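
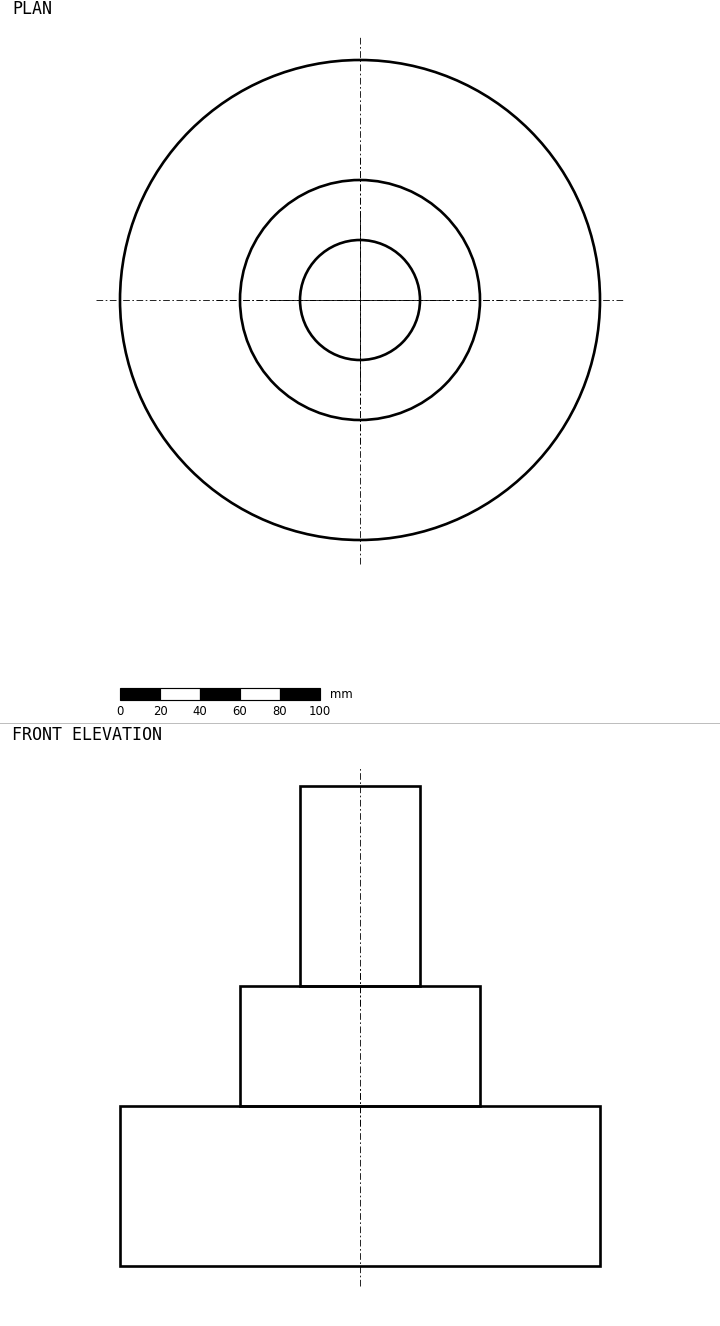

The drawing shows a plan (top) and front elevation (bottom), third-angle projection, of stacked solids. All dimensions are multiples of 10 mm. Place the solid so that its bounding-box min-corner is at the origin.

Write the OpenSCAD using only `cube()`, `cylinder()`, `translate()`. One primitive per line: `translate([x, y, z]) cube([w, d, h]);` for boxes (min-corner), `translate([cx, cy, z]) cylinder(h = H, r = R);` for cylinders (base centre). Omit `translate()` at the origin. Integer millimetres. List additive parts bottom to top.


translate([120, 120, 0]) cylinder(h = 80, r = 120);
translate([120, 120, 80]) cylinder(h = 60, r = 60);
translate([120, 120, 140]) cylinder(h = 100, r = 30);


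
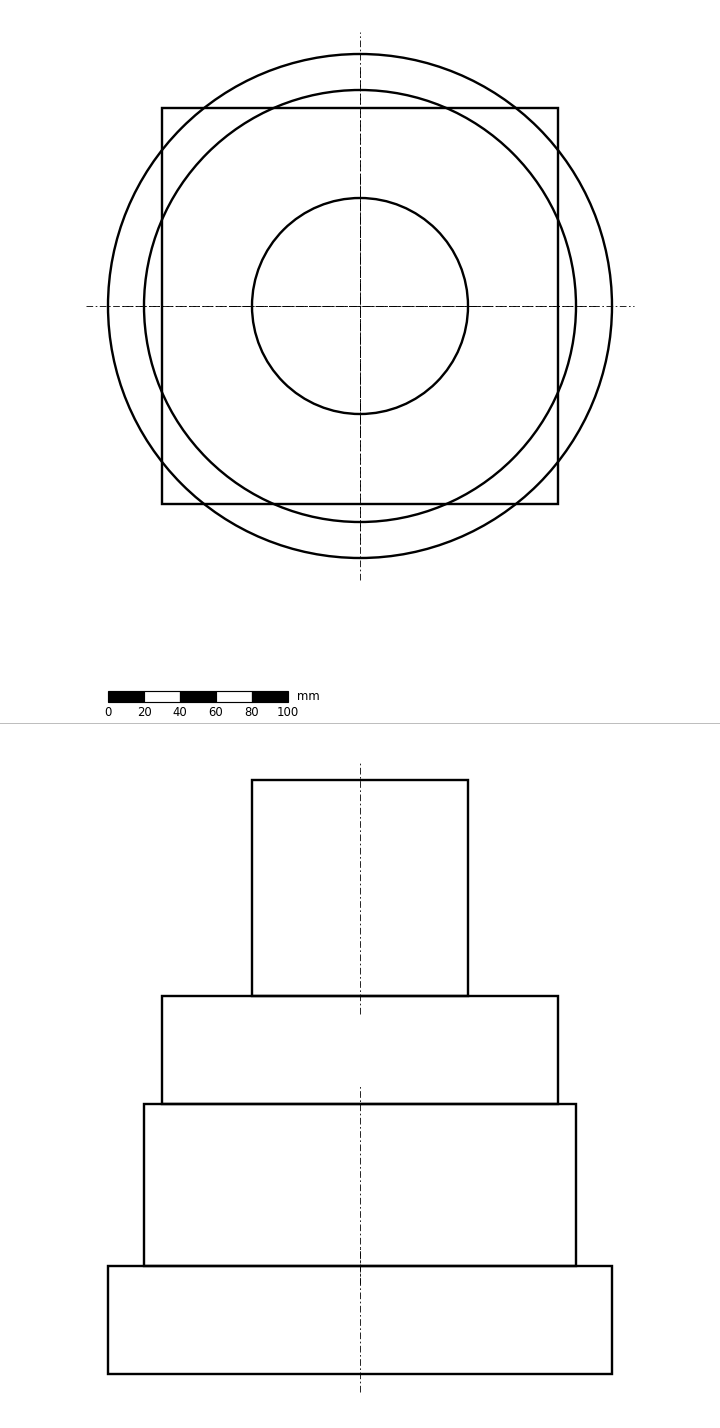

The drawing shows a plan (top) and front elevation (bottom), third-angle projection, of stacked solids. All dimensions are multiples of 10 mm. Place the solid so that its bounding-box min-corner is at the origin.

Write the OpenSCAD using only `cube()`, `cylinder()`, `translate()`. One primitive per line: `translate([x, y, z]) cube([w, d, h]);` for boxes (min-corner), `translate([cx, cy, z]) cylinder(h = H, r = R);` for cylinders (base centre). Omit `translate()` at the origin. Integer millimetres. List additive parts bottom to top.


translate([140, 140, 0]) cylinder(h = 60, r = 140);
translate([140, 140, 60]) cylinder(h = 90, r = 120);
translate([30, 30, 150]) cube([220, 220, 60]);
translate([140, 140, 210]) cylinder(h = 120, r = 60);


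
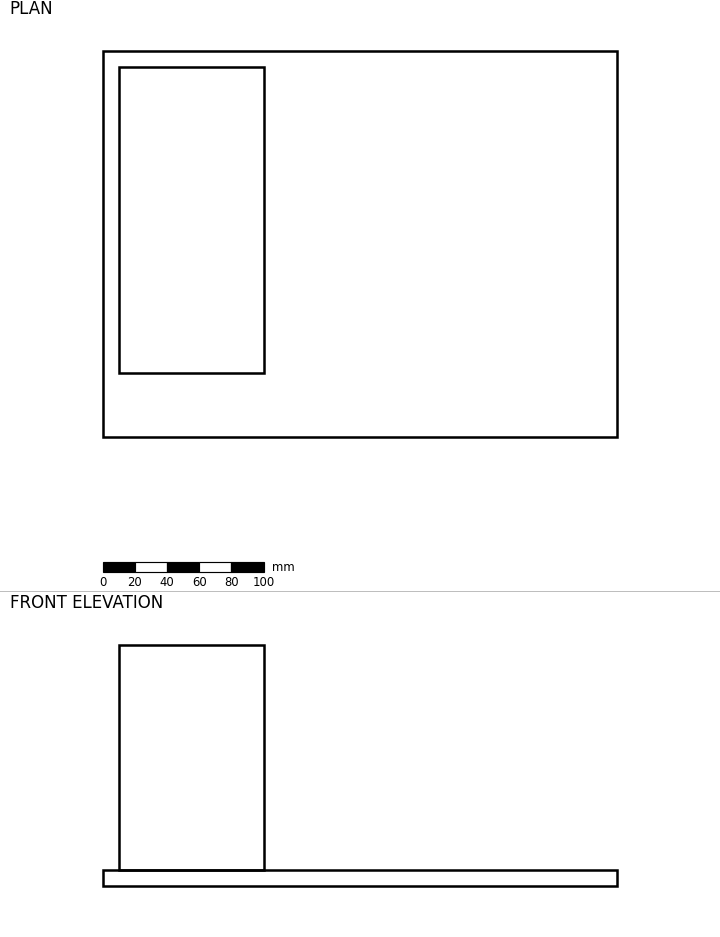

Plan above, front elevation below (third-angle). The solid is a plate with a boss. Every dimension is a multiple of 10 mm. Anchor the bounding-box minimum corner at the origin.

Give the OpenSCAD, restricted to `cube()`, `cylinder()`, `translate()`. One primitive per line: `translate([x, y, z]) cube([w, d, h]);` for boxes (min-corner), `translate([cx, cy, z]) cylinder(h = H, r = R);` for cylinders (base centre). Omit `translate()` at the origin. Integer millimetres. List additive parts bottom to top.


cube([320, 240, 10]);
translate([10, 40, 10]) cube([90, 190, 140]);


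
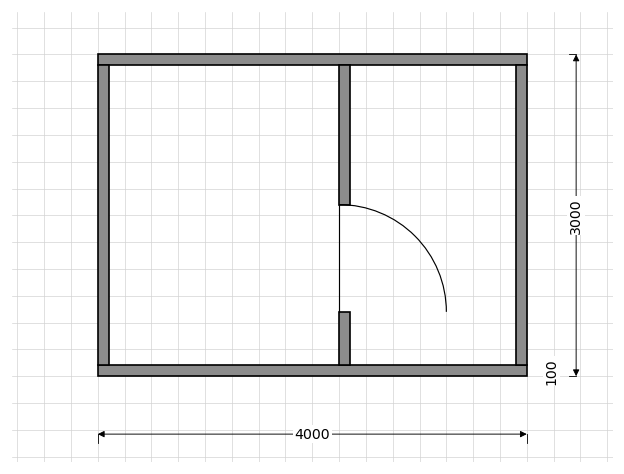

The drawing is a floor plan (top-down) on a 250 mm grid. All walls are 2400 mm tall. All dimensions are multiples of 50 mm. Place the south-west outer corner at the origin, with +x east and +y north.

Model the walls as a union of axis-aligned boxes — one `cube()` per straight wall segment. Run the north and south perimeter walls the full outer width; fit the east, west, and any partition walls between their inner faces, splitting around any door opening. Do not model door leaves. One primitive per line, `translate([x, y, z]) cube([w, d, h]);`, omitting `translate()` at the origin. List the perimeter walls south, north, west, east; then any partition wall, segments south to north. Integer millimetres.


cube([4000, 100, 2400]);
translate([0, 2900, 0]) cube([4000, 100, 2400]);
translate([0, 100, 0]) cube([100, 2800, 2400]);
translate([3900, 100, 0]) cube([100, 2800, 2400]);
translate([2250, 100, 0]) cube([100, 500, 2400]);
translate([2250, 1600, 0]) cube([100, 1300, 2400]);


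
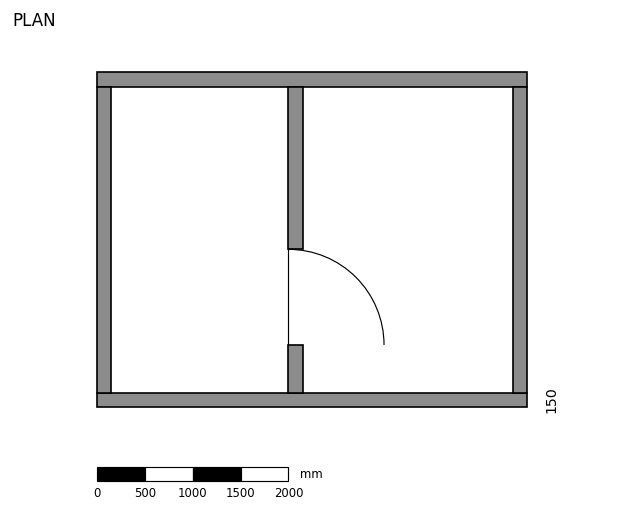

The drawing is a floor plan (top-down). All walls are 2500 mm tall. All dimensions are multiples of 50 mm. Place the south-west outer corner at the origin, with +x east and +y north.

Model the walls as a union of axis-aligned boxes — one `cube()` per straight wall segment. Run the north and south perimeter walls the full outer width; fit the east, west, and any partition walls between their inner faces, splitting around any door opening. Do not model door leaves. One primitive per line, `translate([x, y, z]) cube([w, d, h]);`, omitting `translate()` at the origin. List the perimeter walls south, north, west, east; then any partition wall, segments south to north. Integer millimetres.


cube([4500, 150, 2500]);
translate([0, 3350, 0]) cube([4500, 150, 2500]);
translate([0, 150, 0]) cube([150, 3200, 2500]);
translate([4350, 150, 0]) cube([150, 3200, 2500]);
translate([2000, 150, 0]) cube([150, 500, 2500]);
translate([2000, 1650, 0]) cube([150, 1700, 2500]);


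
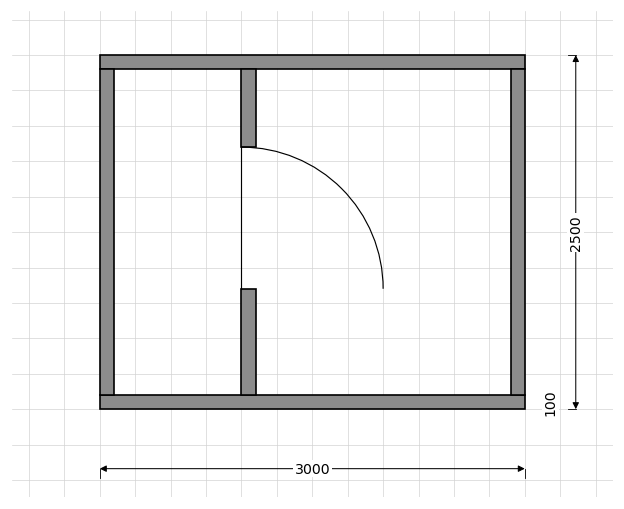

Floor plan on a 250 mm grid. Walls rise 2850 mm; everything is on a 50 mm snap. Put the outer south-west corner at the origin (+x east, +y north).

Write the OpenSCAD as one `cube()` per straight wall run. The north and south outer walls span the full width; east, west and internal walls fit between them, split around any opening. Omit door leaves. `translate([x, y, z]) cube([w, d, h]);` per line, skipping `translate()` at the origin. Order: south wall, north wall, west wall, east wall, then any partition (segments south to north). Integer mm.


cube([3000, 100, 2850]);
translate([0, 2400, 0]) cube([3000, 100, 2850]);
translate([0, 100, 0]) cube([100, 2300, 2850]);
translate([2900, 100, 0]) cube([100, 2300, 2850]);
translate([1000, 100, 0]) cube([100, 750, 2850]);
translate([1000, 1850, 0]) cube([100, 550, 2850]);


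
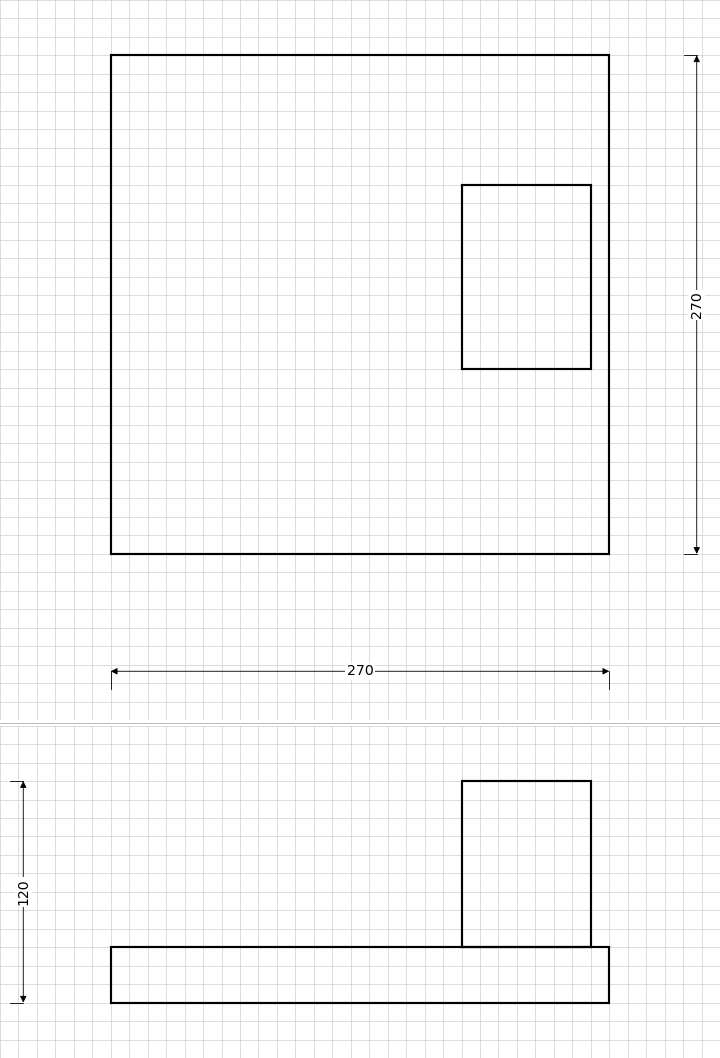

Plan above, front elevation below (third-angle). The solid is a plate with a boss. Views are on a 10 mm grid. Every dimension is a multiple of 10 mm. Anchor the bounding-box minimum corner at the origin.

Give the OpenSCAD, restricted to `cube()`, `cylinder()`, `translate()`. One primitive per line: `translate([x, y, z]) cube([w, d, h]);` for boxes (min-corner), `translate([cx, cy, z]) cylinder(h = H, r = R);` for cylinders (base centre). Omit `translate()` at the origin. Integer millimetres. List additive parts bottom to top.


cube([270, 270, 30]);
translate([190, 100, 30]) cube([70, 100, 90]);


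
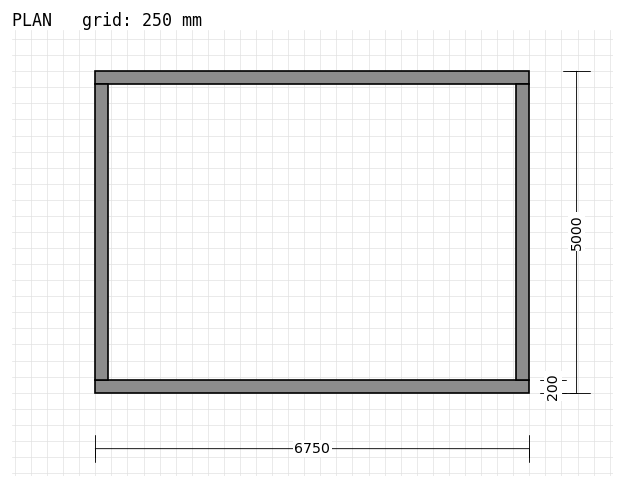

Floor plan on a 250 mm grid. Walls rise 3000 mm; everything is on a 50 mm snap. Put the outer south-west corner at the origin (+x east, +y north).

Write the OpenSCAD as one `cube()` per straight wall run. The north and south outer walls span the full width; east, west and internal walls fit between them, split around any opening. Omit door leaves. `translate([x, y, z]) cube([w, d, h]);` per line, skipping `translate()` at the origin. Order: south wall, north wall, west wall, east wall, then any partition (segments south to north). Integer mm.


cube([6750, 200, 3000]);
translate([0, 4800, 0]) cube([6750, 200, 3000]);
translate([0, 200, 0]) cube([200, 4600, 3000]);
translate([6550, 200, 0]) cube([200, 4600, 3000]);


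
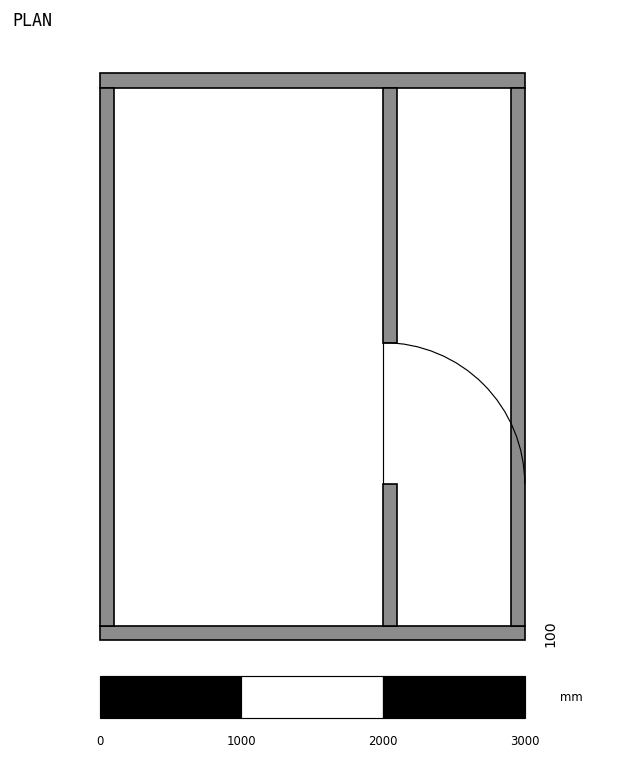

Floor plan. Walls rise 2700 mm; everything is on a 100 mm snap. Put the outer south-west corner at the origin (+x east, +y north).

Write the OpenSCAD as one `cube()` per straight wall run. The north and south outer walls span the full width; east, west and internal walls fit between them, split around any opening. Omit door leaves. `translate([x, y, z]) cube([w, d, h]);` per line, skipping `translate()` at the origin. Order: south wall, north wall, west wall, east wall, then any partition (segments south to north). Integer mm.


cube([3000, 100, 2700]);
translate([0, 3900, 0]) cube([3000, 100, 2700]);
translate([0, 100, 0]) cube([100, 3800, 2700]);
translate([2900, 100, 0]) cube([100, 3800, 2700]);
translate([2000, 100, 0]) cube([100, 1000, 2700]);
translate([2000, 2100, 0]) cube([100, 1800, 2700]);


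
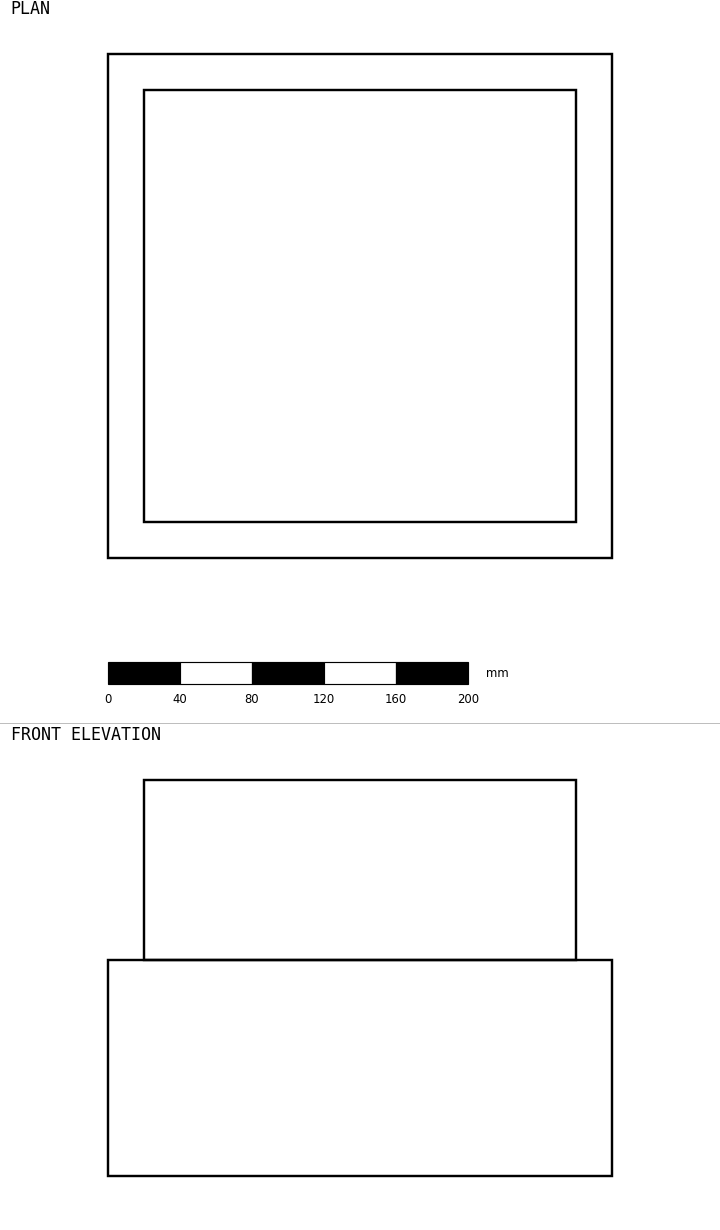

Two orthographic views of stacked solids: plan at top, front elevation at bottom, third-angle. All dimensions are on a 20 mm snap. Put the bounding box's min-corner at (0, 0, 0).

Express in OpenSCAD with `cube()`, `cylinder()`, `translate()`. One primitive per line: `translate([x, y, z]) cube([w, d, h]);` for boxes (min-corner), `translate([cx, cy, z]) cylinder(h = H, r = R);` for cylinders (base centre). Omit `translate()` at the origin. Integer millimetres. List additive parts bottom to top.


cube([280, 280, 120]);
translate([20, 20, 120]) cube([240, 240, 100]);


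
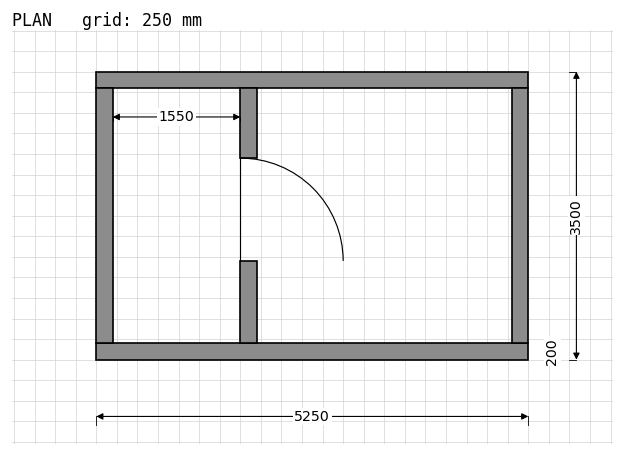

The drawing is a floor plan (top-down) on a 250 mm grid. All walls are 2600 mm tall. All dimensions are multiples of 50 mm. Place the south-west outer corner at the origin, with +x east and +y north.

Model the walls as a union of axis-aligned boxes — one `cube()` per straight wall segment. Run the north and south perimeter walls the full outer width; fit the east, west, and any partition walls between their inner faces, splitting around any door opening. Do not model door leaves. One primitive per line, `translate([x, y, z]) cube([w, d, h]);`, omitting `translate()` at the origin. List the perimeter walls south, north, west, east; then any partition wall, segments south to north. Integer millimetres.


cube([5250, 200, 2600]);
translate([0, 3300, 0]) cube([5250, 200, 2600]);
translate([0, 200, 0]) cube([200, 3100, 2600]);
translate([5050, 200, 0]) cube([200, 3100, 2600]);
translate([1750, 200, 0]) cube([200, 1000, 2600]);
translate([1750, 2450, 0]) cube([200, 850, 2600]);


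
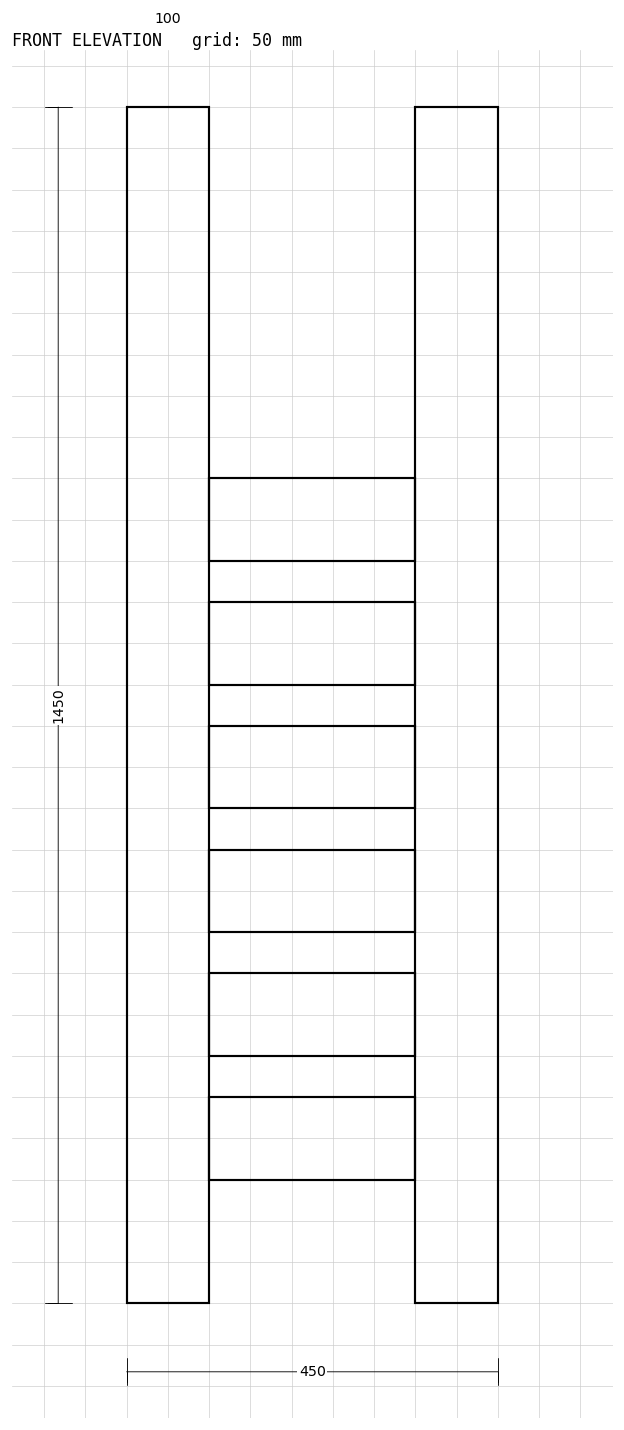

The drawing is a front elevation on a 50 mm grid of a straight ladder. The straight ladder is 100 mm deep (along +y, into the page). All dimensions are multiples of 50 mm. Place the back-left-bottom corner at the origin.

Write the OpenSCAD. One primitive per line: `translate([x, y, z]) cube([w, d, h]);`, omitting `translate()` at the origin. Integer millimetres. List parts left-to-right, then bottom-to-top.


cube([100, 100, 1450]);
translate([100, 0, 150]) cube([250, 100, 100]);
translate([100, 0, 300]) cube([250, 100, 100]);
translate([100, 0, 450]) cube([250, 100, 100]);
translate([100, 0, 600]) cube([250, 100, 100]);
translate([100, 0, 750]) cube([250, 100, 100]);
translate([100, 0, 900]) cube([250, 100, 100]);
translate([350, 0, 0]) cube([100, 100, 1450]);


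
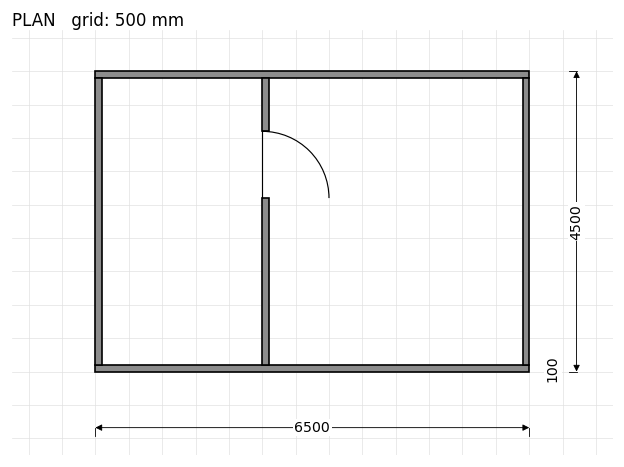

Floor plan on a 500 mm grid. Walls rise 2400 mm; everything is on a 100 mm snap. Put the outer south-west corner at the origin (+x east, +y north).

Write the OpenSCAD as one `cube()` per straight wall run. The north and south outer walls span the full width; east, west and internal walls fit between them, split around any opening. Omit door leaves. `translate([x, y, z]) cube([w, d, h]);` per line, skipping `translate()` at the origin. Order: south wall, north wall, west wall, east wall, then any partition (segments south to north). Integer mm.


cube([6500, 100, 2400]);
translate([0, 4400, 0]) cube([6500, 100, 2400]);
translate([0, 100, 0]) cube([100, 4300, 2400]);
translate([6400, 100, 0]) cube([100, 4300, 2400]);
translate([2500, 100, 0]) cube([100, 2500, 2400]);
translate([2500, 3600, 0]) cube([100, 800, 2400]);


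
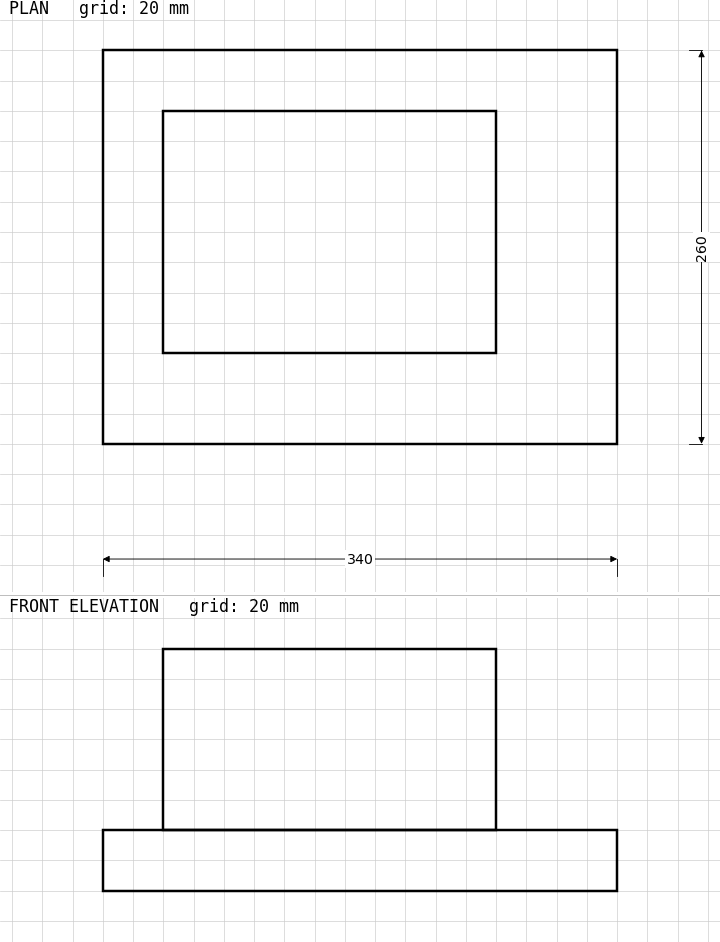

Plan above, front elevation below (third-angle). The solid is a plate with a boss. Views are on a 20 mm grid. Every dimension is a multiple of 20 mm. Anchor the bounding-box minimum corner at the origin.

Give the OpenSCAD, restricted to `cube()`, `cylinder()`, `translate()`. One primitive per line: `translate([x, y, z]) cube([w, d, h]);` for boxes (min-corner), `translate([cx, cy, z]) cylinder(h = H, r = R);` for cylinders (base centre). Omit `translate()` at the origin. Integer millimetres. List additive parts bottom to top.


cube([340, 260, 40]);
translate([40, 60, 40]) cube([220, 160, 120]);


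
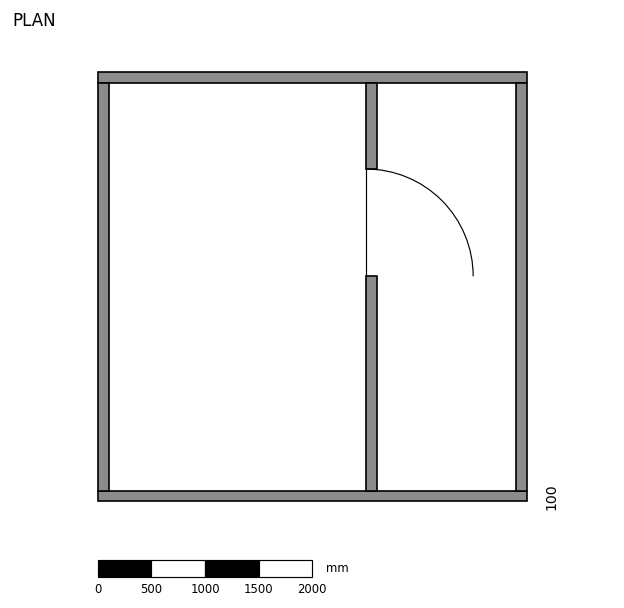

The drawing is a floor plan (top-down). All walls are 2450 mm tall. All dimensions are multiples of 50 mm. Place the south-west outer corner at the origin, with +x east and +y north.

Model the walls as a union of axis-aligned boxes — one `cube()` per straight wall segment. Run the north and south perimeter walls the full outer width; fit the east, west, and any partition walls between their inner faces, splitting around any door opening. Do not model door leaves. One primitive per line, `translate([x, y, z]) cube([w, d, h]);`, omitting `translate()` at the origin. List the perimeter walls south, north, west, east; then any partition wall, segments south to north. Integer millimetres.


cube([4000, 100, 2450]);
translate([0, 3900, 0]) cube([4000, 100, 2450]);
translate([0, 100, 0]) cube([100, 3800, 2450]);
translate([3900, 100, 0]) cube([100, 3800, 2450]);
translate([2500, 100, 0]) cube([100, 2000, 2450]);
translate([2500, 3100, 0]) cube([100, 800, 2450]);


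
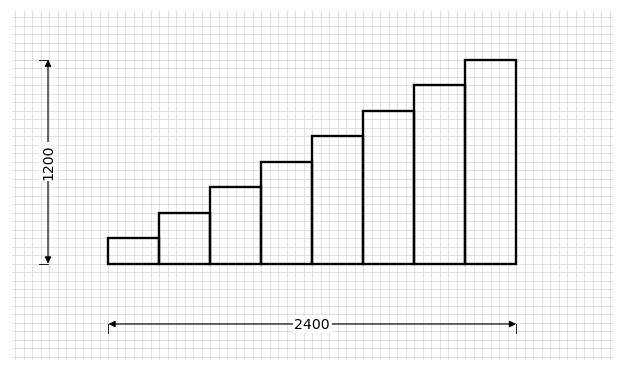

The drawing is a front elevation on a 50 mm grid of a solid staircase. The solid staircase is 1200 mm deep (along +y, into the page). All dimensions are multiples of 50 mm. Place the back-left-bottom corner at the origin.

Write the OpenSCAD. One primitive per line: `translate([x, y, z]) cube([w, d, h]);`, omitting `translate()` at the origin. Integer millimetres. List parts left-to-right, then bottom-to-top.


cube([300, 1200, 150]);
translate([300, 0, 0]) cube([300, 1200, 300]);
translate([600, 0, 0]) cube([300, 1200, 450]);
translate([900, 0, 0]) cube([300, 1200, 600]);
translate([1200, 0, 0]) cube([300, 1200, 750]);
translate([1500, 0, 0]) cube([300, 1200, 900]);
translate([1800, 0, 0]) cube([300, 1200, 1050]);
translate([2100, 0, 0]) cube([300, 1200, 1200]);


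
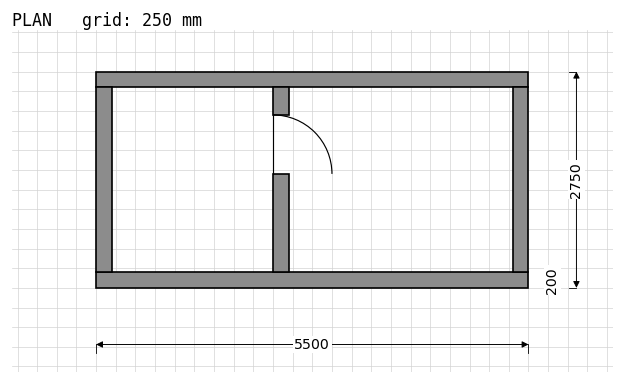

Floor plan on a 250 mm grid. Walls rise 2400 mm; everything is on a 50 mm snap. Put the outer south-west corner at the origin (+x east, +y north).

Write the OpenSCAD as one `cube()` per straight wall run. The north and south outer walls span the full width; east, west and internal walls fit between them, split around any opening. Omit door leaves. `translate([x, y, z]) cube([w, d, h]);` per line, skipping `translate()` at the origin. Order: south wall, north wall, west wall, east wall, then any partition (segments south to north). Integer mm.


cube([5500, 200, 2400]);
translate([0, 2550, 0]) cube([5500, 200, 2400]);
translate([0, 200, 0]) cube([200, 2350, 2400]);
translate([5300, 200, 0]) cube([200, 2350, 2400]);
translate([2250, 200, 0]) cube([200, 1250, 2400]);
translate([2250, 2200, 0]) cube([200, 350, 2400]);


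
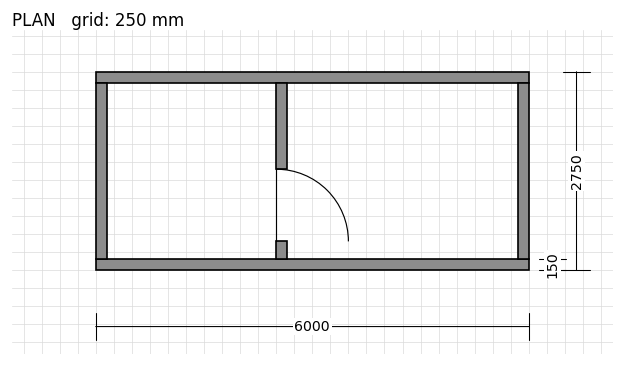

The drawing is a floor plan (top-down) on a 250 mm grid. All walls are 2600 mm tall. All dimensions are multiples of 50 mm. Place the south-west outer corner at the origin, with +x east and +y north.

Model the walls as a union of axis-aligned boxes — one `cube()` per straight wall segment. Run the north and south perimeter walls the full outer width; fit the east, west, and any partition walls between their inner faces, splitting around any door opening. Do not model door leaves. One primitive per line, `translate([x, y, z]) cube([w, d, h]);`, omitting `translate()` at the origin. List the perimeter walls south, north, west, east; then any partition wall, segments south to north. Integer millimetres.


cube([6000, 150, 2600]);
translate([0, 2600, 0]) cube([6000, 150, 2600]);
translate([0, 150, 0]) cube([150, 2450, 2600]);
translate([5850, 150, 0]) cube([150, 2450, 2600]);
translate([2500, 150, 0]) cube([150, 250, 2600]);
translate([2500, 1400, 0]) cube([150, 1200, 2600]);


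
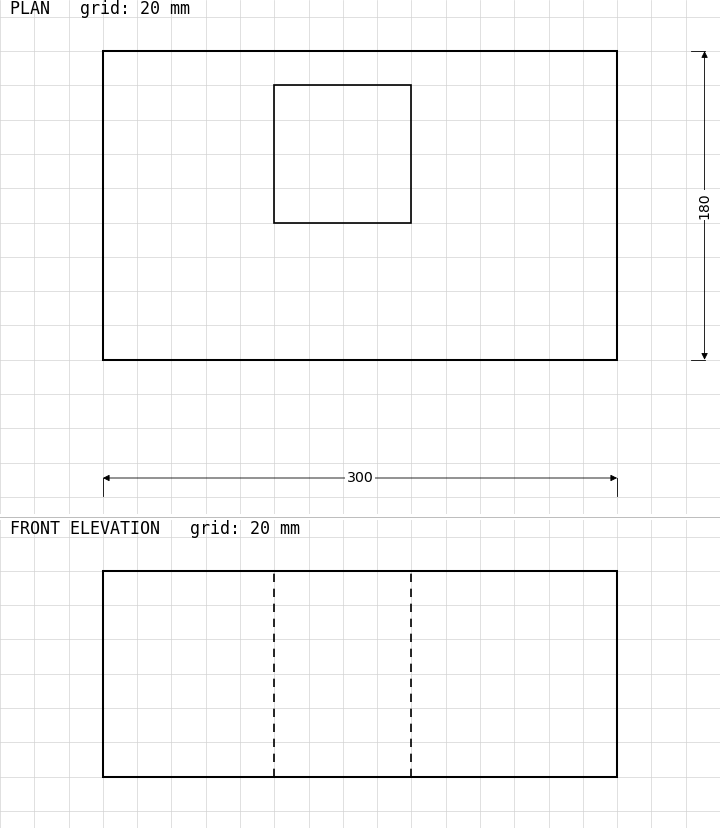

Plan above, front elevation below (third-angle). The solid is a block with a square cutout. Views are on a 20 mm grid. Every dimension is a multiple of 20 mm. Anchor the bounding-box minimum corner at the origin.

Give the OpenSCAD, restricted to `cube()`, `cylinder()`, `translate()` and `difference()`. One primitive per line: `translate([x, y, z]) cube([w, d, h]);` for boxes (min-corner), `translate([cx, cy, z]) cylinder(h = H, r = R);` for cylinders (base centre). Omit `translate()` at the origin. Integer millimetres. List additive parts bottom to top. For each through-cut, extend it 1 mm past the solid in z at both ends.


difference() {
  cube([300, 180, 120]);
  translate([100, 80, -1]) cube([80, 80, 122]);
}


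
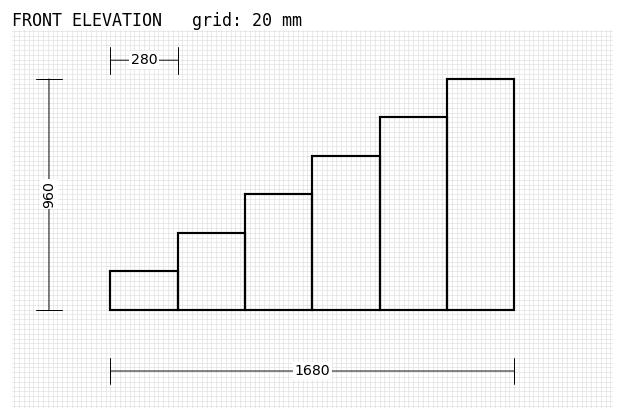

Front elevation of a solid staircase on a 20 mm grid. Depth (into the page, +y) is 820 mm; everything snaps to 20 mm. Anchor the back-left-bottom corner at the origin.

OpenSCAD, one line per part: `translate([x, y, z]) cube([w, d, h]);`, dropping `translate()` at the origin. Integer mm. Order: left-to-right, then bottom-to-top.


cube([280, 820, 160]);
translate([280, 0, 0]) cube([280, 820, 320]);
translate([560, 0, 0]) cube([280, 820, 480]);
translate([840, 0, 0]) cube([280, 820, 640]);
translate([1120, 0, 0]) cube([280, 820, 800]);
translate([1400, 0, 0]) cube([280, 820, 960]);


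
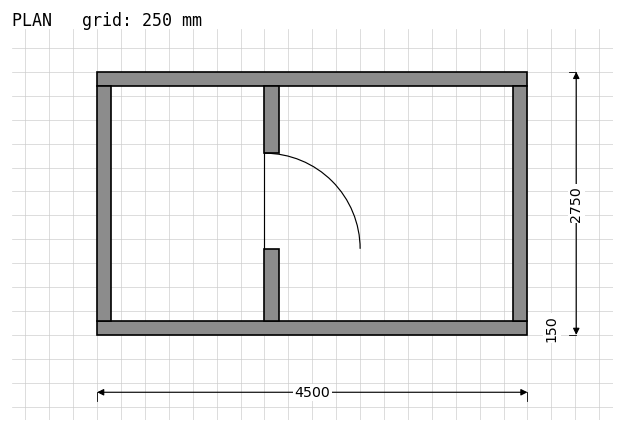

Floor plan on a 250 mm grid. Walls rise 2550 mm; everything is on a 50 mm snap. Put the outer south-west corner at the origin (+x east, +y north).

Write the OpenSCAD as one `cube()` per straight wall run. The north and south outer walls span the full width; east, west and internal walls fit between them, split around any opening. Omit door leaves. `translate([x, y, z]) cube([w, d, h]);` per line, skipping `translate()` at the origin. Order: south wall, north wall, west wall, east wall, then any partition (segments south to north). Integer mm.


cube([4500, 150, 2550]);
translate([0, 2600, 0]) cube([4500, 150, 2550]);
translate([0, 150, 0]) cube([150, 2450, 2550]);
translate([4350, 150, 0]) cube([150, 2450, 2550]);
translate([1750, 150, 0]) cube([150, 750, 2550]);
translate([1750, 1900, 0]) cube([150, 700, 2550]);


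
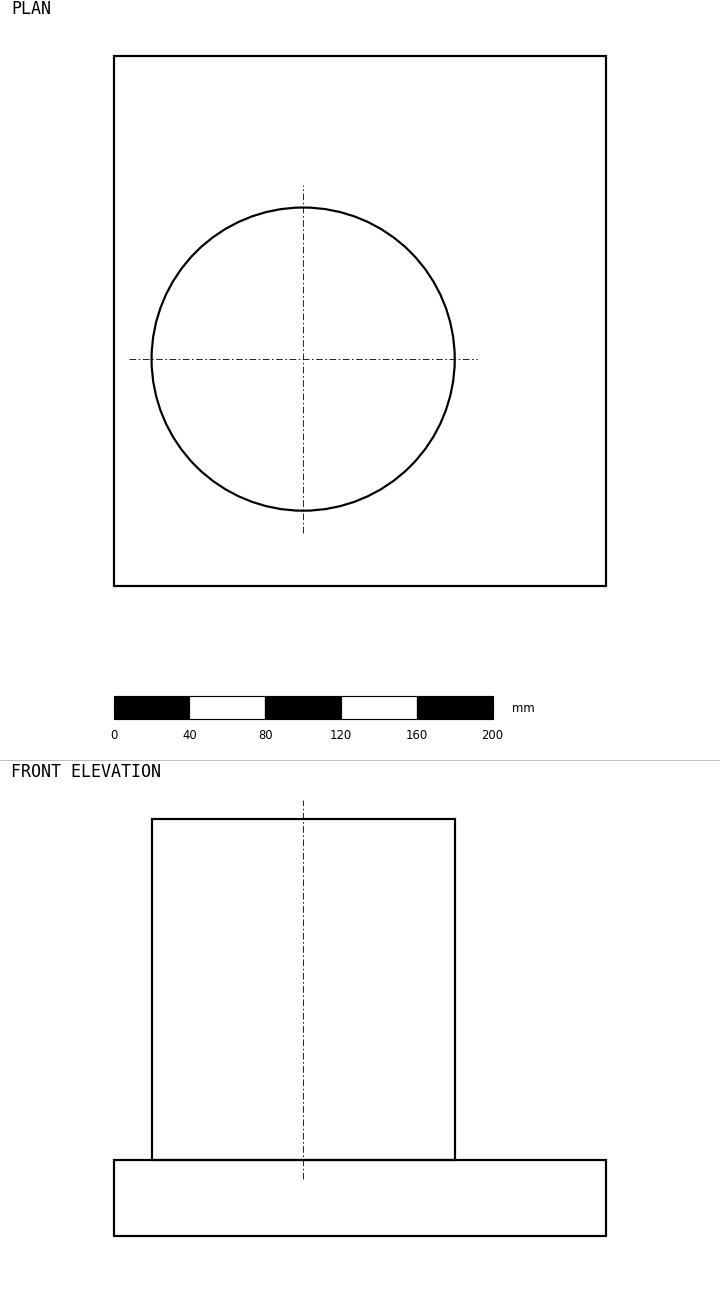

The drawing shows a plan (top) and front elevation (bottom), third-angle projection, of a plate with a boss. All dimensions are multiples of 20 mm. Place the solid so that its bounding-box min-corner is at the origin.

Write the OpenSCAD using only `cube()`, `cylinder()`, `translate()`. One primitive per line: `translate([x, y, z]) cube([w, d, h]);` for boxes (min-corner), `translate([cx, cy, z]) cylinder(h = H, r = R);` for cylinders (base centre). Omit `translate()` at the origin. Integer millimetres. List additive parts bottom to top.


cube([260, 280, 40]);
translate([100, 120, 40]) cylinder(h = 180, r = 80);


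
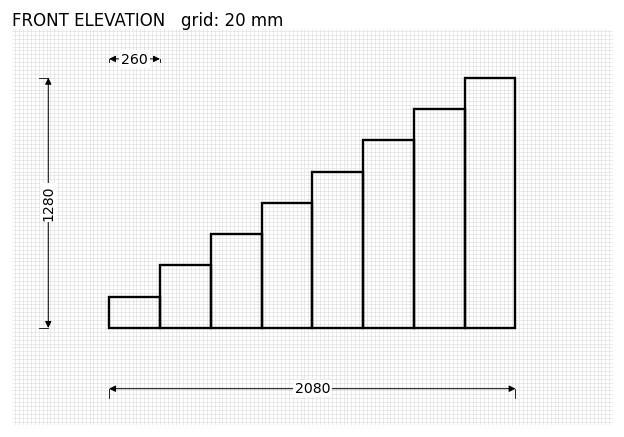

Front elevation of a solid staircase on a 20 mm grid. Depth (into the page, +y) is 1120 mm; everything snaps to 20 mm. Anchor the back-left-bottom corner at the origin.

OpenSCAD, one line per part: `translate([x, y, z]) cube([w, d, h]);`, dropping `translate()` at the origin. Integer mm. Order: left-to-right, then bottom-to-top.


cube([260, 1120, 160]);
translate([260, 0, 0]) cube([260, 1120, 320]);
translate([520, 0, 0]) cube([260, 1120, 480]);
translate([780, 0, 0]) cube([260, 1120, 640]);
translate([1040, 0, 0]) cube([260, 1120, 800]);
translate([1300, 0, 0]) cube([260, 1120, 960]);
translate([1560, 0, 0]) cube([260, 1120, 1120]);
translate([1820, 0, 0]) cube([260, 1120, 1280]);


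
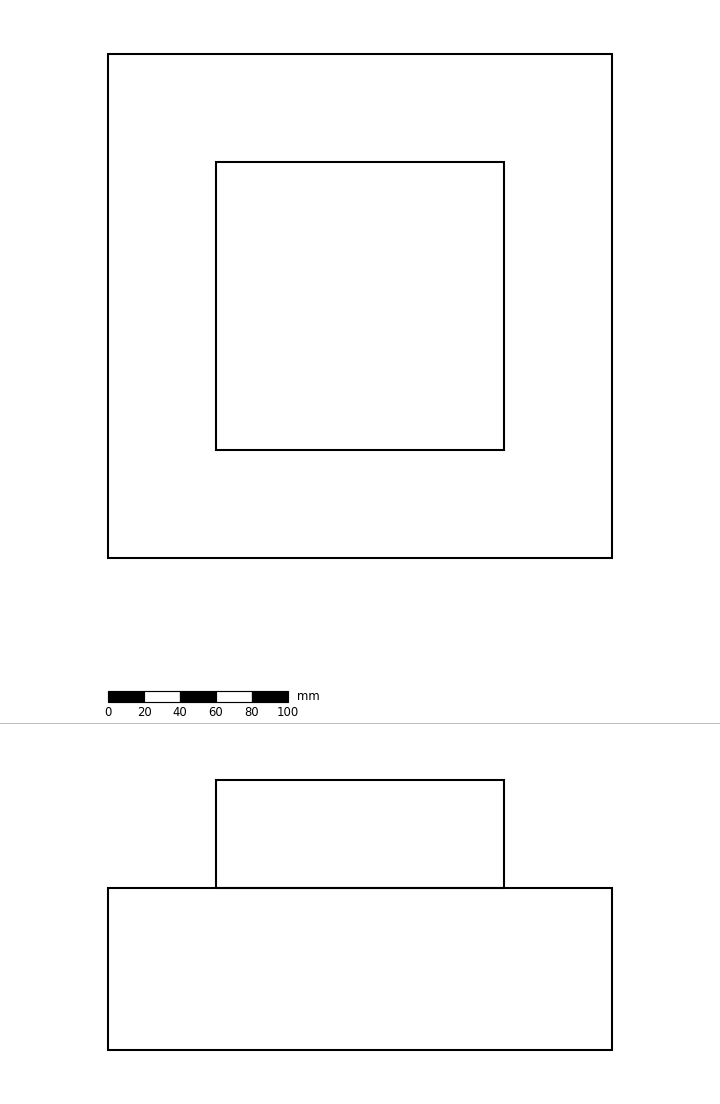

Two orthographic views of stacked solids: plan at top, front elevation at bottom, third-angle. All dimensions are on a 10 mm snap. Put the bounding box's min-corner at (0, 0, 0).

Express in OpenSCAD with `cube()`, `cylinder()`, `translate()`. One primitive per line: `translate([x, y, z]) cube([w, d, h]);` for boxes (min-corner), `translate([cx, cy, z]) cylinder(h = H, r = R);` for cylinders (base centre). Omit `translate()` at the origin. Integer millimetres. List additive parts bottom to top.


cube([280, 280, 90]);
translate([60, 60, 90]) cube([160, 160, 60]);


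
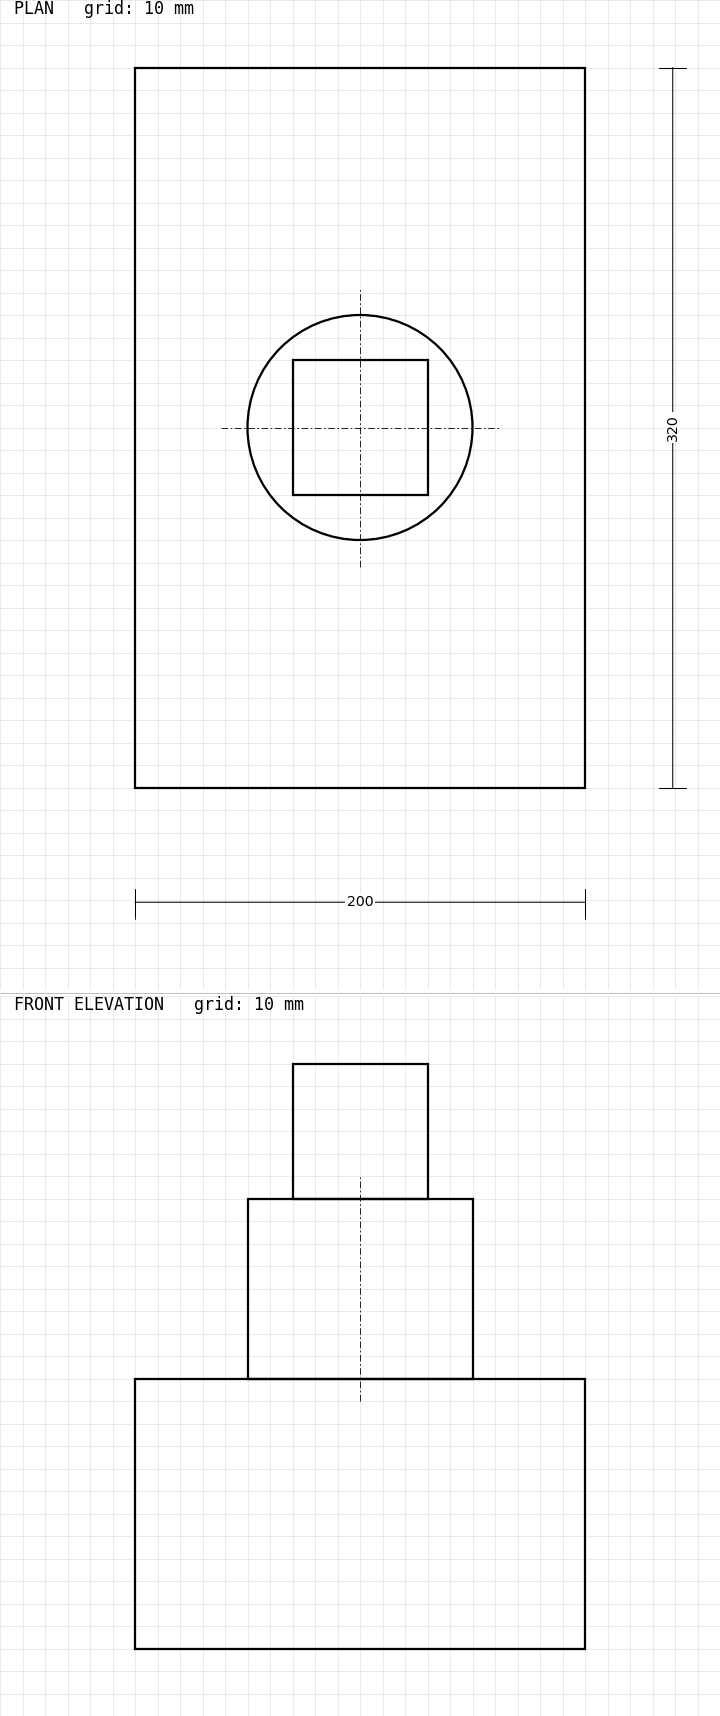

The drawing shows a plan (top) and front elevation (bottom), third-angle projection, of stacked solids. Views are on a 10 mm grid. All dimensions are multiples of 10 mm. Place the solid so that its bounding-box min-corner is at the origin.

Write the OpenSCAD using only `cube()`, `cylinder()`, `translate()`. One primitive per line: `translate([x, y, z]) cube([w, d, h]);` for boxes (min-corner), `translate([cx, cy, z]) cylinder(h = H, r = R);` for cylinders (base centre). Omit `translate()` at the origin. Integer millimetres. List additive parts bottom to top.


cube([200, 320, 120]);
translate([100, 160, 120]) cylinder(h = 80, r = 50);
translate([70, 130, 200]) cube([60, 60, 60]);


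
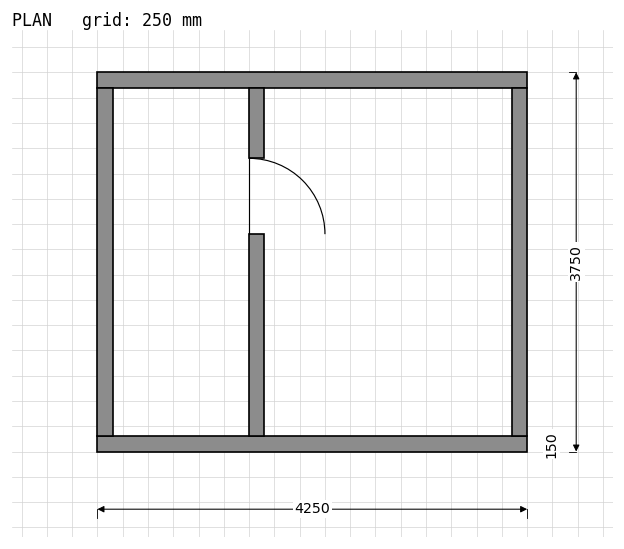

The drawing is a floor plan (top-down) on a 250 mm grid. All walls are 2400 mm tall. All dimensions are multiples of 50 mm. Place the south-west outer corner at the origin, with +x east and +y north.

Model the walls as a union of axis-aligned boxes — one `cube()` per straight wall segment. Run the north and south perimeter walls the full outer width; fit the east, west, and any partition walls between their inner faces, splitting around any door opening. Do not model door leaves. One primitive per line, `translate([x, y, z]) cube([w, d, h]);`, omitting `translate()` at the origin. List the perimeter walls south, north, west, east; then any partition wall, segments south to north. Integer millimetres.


cube([4250, 150, 2400]);
translate([0, 3600, 0]) cube([4250, 150, 2400]);
translate([0, 150, 0]) cube([150, 3450, 2400]);
translate([4100, 150, 0]) cube([150, 3450, 2400]);
translate([1500, 150, 0]) cube([150, 2000, 2400]);
translate([1500, 2900, 0]) cube([150, 700, 2400]);


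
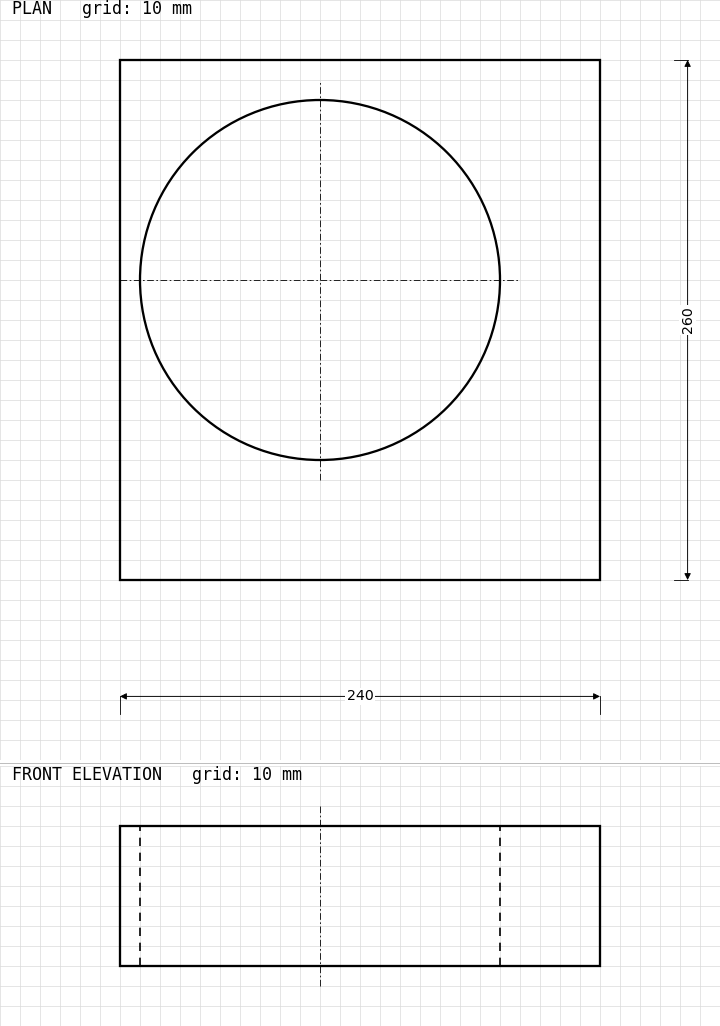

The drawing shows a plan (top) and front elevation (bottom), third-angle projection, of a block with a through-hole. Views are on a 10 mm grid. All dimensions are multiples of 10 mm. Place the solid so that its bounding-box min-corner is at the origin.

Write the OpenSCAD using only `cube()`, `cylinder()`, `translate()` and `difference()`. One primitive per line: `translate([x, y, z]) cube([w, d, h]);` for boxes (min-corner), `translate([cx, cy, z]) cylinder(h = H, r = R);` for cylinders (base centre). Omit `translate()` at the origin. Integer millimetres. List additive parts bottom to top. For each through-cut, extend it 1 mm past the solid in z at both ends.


difference() {
  cube([240, 260, 70]);
  translate([100, 150, -1]) cylinder(h = 72, r = 90);
}


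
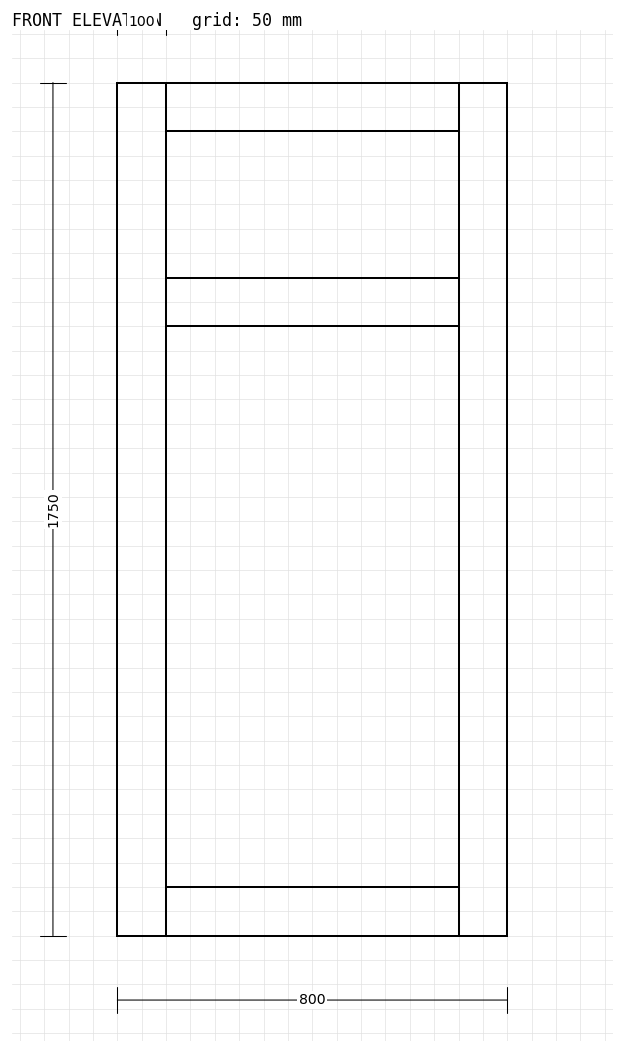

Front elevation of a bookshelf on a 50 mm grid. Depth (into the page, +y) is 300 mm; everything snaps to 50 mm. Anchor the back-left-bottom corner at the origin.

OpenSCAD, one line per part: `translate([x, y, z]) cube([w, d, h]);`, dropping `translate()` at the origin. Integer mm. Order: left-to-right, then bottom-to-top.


cube([100, 300, 1750]);
translate([100, 0, 0]) cube([600, 300, 100]);
translate([100, 0, 1250]) cube([600, 300, 100]);
translate([100, 0, 1650]) cube([600, 300, 100]);
translate([700, 0, 0]) cube([100, 300, 1750]);


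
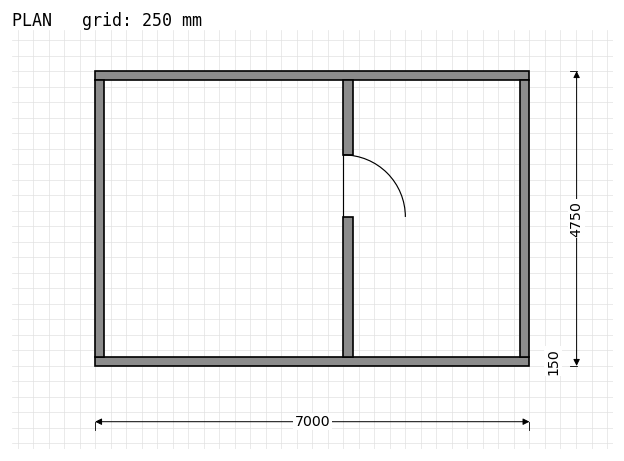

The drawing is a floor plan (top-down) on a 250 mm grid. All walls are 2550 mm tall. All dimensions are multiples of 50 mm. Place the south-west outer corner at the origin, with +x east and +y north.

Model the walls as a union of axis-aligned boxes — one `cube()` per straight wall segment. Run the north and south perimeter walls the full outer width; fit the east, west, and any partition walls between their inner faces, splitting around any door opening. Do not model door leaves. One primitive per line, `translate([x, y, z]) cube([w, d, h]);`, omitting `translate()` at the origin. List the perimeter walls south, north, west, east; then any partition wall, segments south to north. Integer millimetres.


cube([7000, 150, 2550]);
translate([0, 4600, 0]) cube([7000, 150, 2550]);
translate([0, 150, 0]) cube([150, 4450, 2550]);
translate([6850, 150, 0]) cube([150, 4450, 2550]);
translate([4000, 150, 0]) cube([150, 2250, 2550]);
translate([4000, 3400, 0]) cube([150, 1200, 2550]);


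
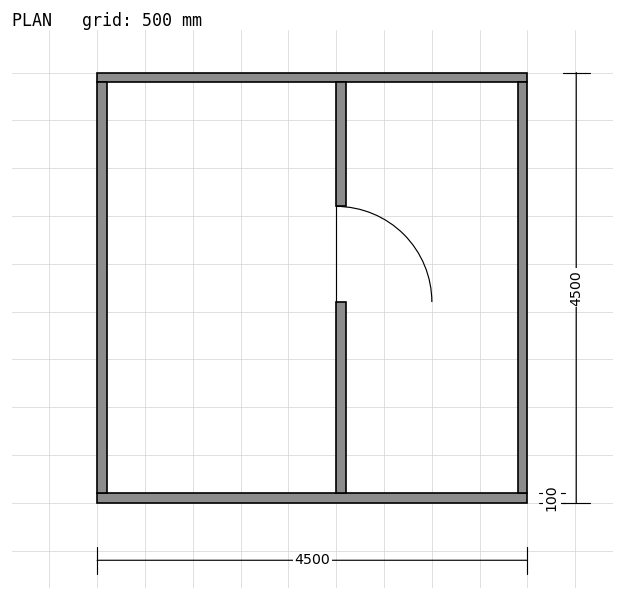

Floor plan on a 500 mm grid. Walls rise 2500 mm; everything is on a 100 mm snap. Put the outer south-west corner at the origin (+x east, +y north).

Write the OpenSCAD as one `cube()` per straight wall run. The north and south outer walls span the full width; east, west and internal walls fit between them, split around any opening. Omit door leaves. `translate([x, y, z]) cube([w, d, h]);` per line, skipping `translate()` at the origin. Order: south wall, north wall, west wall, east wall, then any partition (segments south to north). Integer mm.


cube([4500, 100, 2500]);
translate([0, 4400, 0]) cube([4500, 100, 2500]);
translate([0, 100, 0]) cube([100, 4300, 2500]);
translate([4400, 100, 0]) cube([100, 4300, 2500]);
translate([2500, 100, 0]) cube([100, 2000, 2500]);
translate([2500, 3100, 0]) cube([100, 1300, 2500]);


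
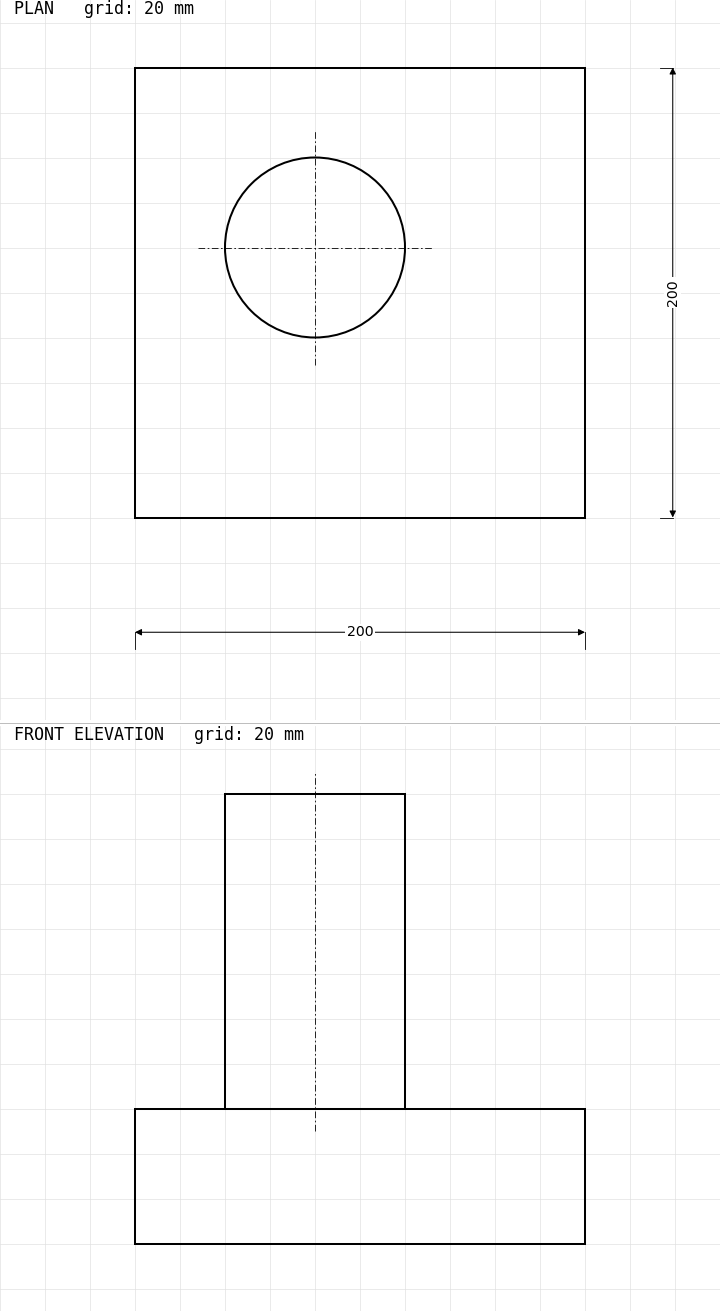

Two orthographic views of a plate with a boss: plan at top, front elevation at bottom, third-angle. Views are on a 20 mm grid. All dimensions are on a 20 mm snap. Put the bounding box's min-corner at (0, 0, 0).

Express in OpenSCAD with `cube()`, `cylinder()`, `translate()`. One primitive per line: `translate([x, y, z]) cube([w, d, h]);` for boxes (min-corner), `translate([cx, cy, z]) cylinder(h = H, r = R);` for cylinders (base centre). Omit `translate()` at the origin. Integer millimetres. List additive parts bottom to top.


cube([200, 200, 60]);
translate([80, 120, 60]) cylinder(h = 140, r = 40);


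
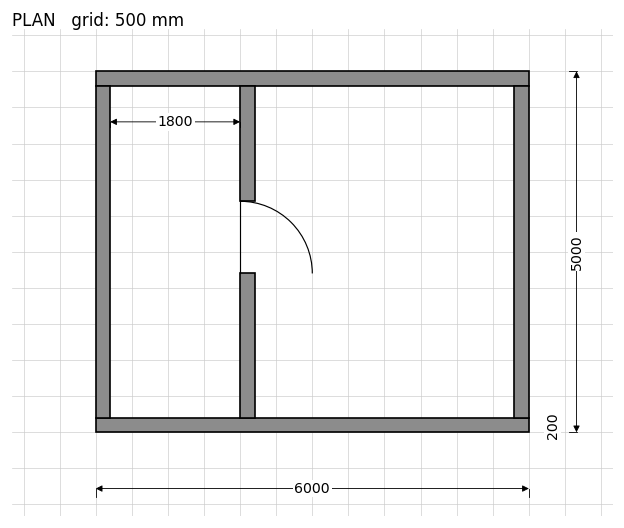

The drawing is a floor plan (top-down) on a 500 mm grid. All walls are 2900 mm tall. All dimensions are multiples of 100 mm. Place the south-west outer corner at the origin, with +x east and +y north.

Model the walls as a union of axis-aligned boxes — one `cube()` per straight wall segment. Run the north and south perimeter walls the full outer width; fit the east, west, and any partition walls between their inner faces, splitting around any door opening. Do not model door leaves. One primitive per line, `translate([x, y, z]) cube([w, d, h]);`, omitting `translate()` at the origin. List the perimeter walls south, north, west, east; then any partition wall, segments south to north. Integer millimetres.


cube([6000, 200, 2900]);
translate([0, 4800, 0]) cube([6000, 200, 2900]);
translate([0, 200, 0]) cube([200, 4600, 2900]);
translate([5800, 200, 0]) cube([200, 4600, 2900]);
translate([2000, 200, 0]) cube([200, 2000, 2900]);
translate([2000, 3200, 0]) cube([200, 1600, 2900]);


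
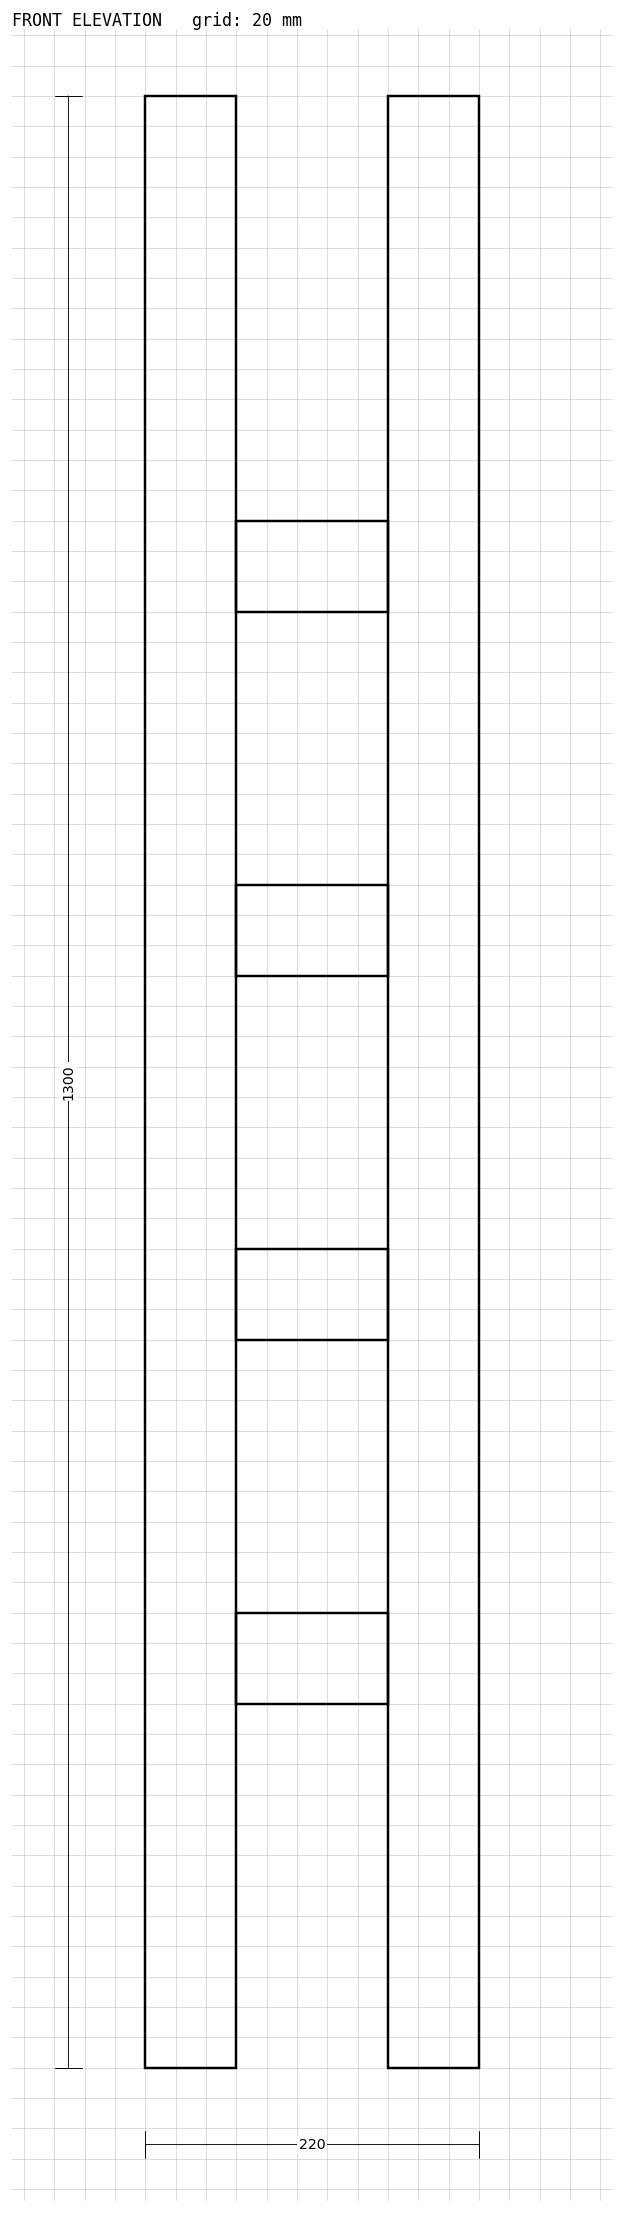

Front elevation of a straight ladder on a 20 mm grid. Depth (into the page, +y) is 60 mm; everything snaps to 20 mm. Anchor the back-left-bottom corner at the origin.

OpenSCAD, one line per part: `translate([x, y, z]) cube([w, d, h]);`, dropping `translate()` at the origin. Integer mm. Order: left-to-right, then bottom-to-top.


cube([60, 60, 1300]);
translate([60, 0, 240]) cube([100, 60, 60]);
translate([60, 0, 480]) cube([100, 60, 60]);
translate([60, 0, 720]) cube([100, 60, 60]);
translate([60, 0, 960]) cube([100, 60, 60]);
translate([160, 0, 0]) cube([60, 60, 1300]);


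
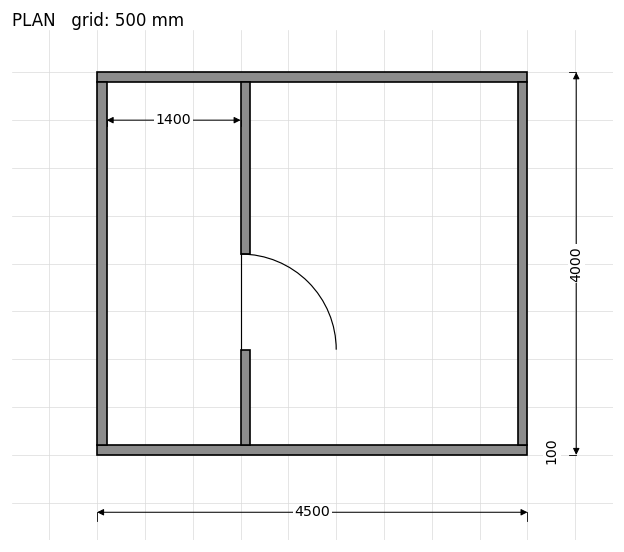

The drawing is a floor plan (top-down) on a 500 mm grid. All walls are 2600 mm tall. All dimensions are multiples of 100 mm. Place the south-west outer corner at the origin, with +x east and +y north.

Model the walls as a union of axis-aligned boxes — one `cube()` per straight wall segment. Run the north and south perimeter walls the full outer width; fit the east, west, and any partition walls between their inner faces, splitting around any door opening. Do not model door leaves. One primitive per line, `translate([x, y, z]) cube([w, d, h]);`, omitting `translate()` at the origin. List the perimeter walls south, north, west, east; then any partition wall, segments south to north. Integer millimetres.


cube([4500, 100, 2600]);
translate([0, 3900, 0]) cube([4500, 100, 2600]);
translate([0, 100, 0]) cube([100, 3800, 2600]);
translate([4400, 100, 0]) cube([100, 3800, 2600]);
translate([1500, 100, 0]) cube([100, 1000, 2600]);
translate([1500, 2100, 0]) cube([100, 1800, 2600]);


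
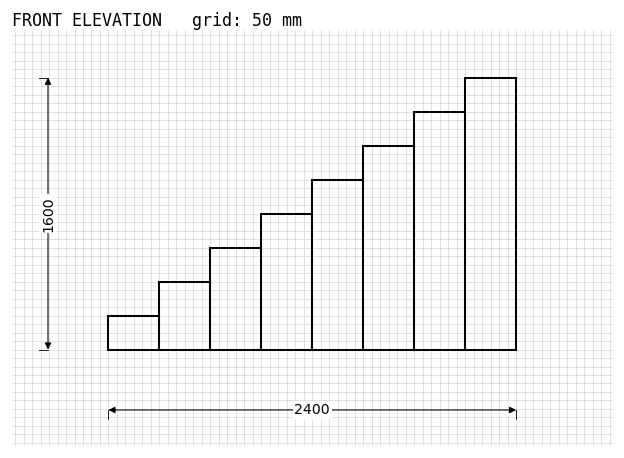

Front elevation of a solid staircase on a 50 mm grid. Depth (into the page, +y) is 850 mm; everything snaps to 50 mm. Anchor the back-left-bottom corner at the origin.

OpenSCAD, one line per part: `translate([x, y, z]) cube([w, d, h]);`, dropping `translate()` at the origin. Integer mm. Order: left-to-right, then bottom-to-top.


cube([300, 850, 200]);
translate([300, 0, 0]) cube([300, 850, 400]);
translate([600, 0, 0]) cube([300, 850, 600]);
translate([900, 0, 0]) cube([300, 850, 800]);
translate([1200, 0, 0]) cube([300, 850, 1000]);
translate([1500, 0, 0]) cube([300, 850, 1200]);
translate([1800, 0, 0]) cube([300, 850, 1400]);
translate([2100, 0, 0]) cube([300, 850, 1600]);


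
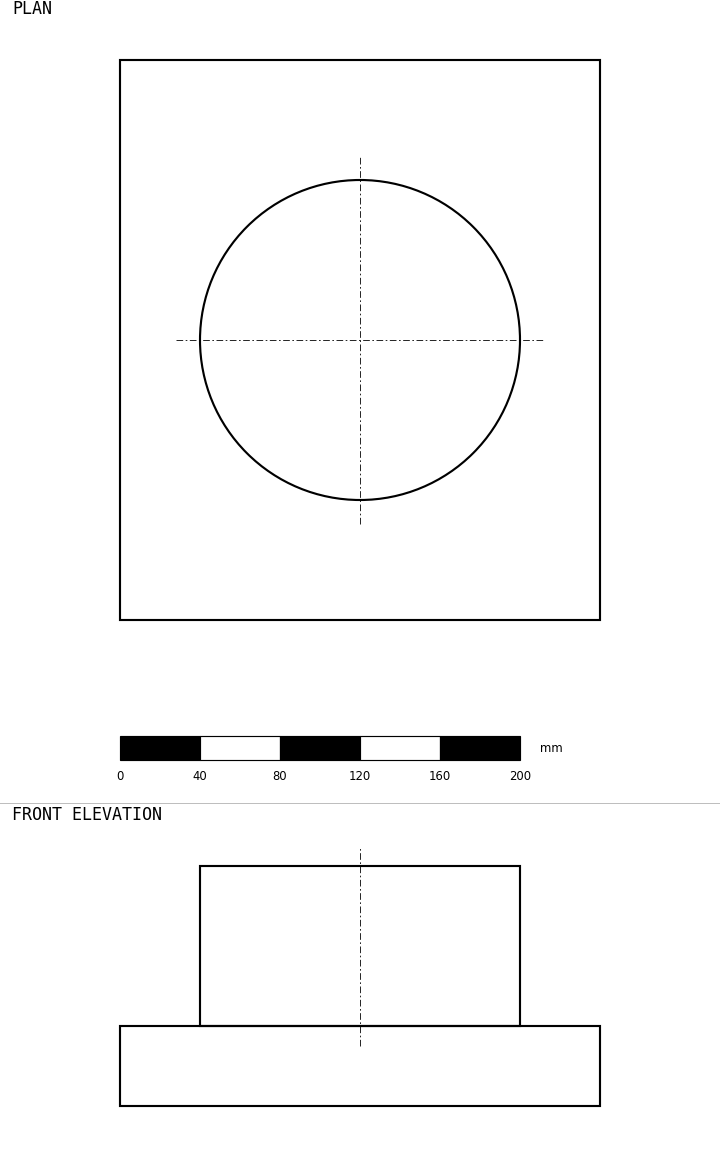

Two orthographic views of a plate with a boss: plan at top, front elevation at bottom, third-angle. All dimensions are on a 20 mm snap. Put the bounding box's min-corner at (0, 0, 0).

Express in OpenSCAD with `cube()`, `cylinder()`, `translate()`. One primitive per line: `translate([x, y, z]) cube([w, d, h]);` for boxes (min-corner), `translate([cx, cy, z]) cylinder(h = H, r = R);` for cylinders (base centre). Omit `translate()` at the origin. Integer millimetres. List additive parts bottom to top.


cube([240, 280, 40]);
translate([120, 140, 40]) cylinder(h = 80, r = 80);


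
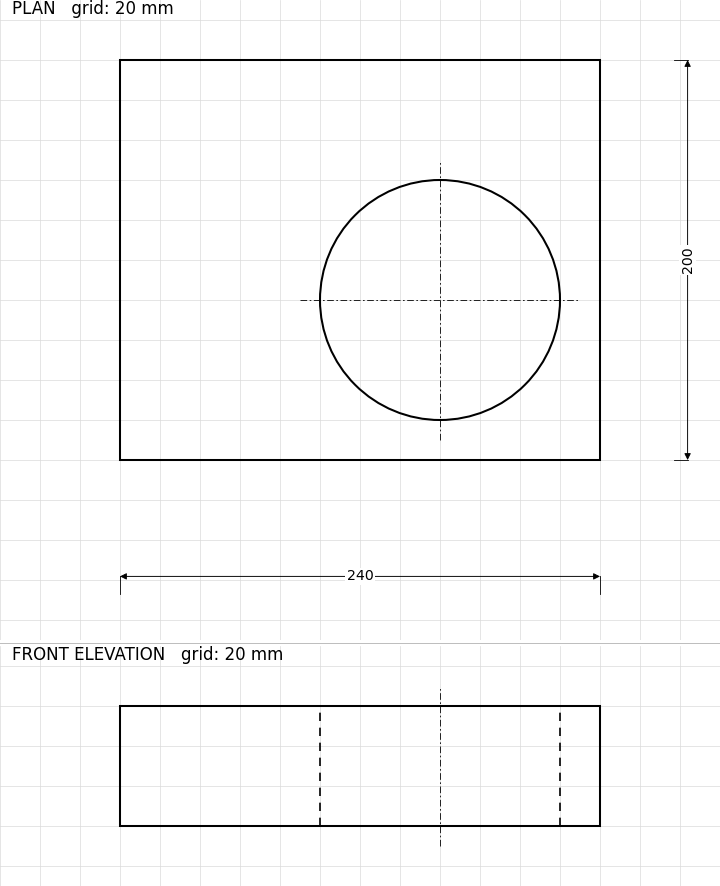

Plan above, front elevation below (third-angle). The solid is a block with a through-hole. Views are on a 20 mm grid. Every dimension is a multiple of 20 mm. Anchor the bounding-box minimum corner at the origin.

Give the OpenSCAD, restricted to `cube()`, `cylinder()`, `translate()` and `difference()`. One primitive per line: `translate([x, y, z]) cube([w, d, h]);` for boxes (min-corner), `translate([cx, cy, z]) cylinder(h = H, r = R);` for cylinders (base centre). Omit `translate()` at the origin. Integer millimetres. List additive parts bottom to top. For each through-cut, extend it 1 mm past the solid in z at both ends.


difference() {
  cube([240, 200, 60]);
  translate([160, 80, -1]) cylinder(h = 62, r = 60);
}
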